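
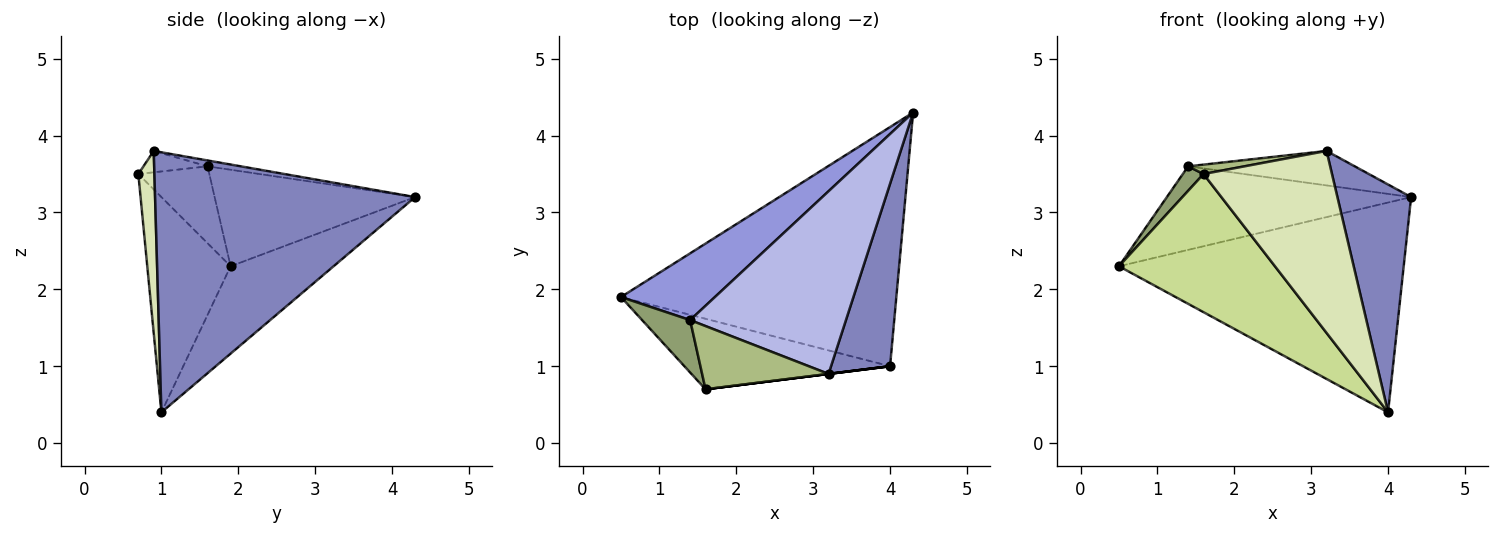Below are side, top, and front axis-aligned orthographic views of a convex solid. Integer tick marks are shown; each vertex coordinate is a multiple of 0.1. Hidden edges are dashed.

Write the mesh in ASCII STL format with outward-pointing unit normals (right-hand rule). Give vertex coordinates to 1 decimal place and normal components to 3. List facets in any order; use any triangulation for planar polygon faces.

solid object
 facet normal -0.232 0.642 -0.731
  outer loop
   vertex 4.0 1.0 0.4
   vertex 0.5 1.9 2.3
   vertex 4.3 4.3 3.2
  endloop
 endfacet
 facet normal 0.940 -0.266 0.213
  outer loop
   vertex 3.2 0.9 3.8
   vertex 4.0 1.0 0.4
   vertex 4.3 4.3 3.2
  endloop
 endfacet
 facet normal -0.540 0.658 0.525
  outer loop
   vertex 1.4 1.6 3.6
   vertex 4.3 4.3 3.2
   vertex 0.5 1.9 2.3
  endloop
 endfacet
 facet normal -0.037 0.185 0.982
  outer loop
   vertex 1.4 1.6 3.6
   vertex 3.2 0.9 3.8
   vertex 4.3 4.3 3.2
  endloop
 endfacet
 facet normal -0.823 -0.240 0.514
  outer loop
   vertex 1.6 0.7 3.5
   vertex 1.4 1.6 3.6
   vertex 0.5 1.9 2.3
  endloop
 endfacet
 facet normal -0.165 -0.145 0.976
  outer loop
   vertex 1.6 0.7 3.5
   vertex 3.2 0.9 3.8
   vertex 1.4 1.6 3.6
  endloop
 endfacet
 facet normal -0.430 -0.804 -0.410
  outer loop
   vertex 1.6 0.7 3.5
   vertex 0.5 1.9 2.3
   vertex 4.0 1.0 0.4
  endloop
 endfacet
 facet normal 0.124 -0.992 0.000
  outer loop
   vertex 1.6 0.7 3.5
   vertex 4.0 1.0 0.4
   vertex 3.2 0.9 3.8
  endloop
 endfacet
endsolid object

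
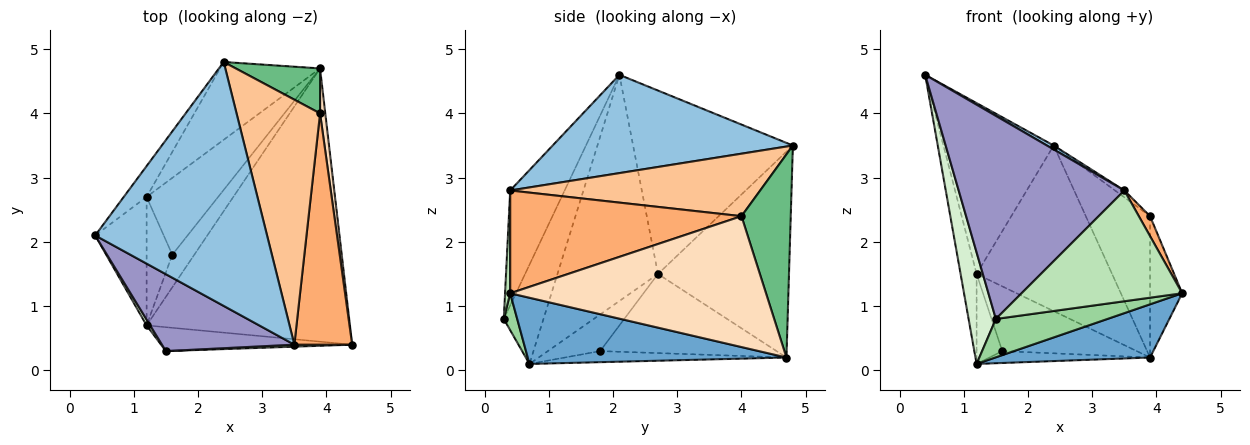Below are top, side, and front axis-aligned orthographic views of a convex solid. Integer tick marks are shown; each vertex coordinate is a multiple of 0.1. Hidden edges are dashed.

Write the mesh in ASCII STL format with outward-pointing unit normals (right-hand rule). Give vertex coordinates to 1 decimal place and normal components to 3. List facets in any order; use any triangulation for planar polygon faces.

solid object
 facet normal 0.304 -0.182 -0.935
  outer loop
   vertex 3.9 4.7 0.2
   vertex 4.4 0.4 1.2
   vertex 1.2 0.7 0.1
  endloop
 endfacet
 facet normal 0.496 -0.014 0.868
  outer loop
   vertex 3.5 0.4 2.8
   vertex 2.4 4.8 3.5
   vertex 0.4 2.1 4.6
  endloop
 endfacet
 facet normal -0.819 0.565 -0.102
  outer loop
   vertex 1.2 2.7 1.5
   vertex 0.4 2.1 4.6
   vertex 2.4 4.8 3.5
  endloop
 endfacet
 facet normal -0.964 0.153 -0.219
  outer loop
   vertex 1.2 2.7 1.5
   vertex 1.2 0.7 0.1
   vertex 0.4 2.1 4.6
  endloop
 endfacet
 facet normal -0.659 0.681 -0.320
  outer loop
   vertex 1.2 2.7 1.5
   vertex 2.4 4.8 3.5
   vertex 3.9 4.7 0.2
  endloop
 endfacet
 facet normal 0.871 -0.042 0.490
  outer loop
   vertex 3.9 4.0 2.4
   vertex 3.5 0.4 2.8
   vertex 4.4 0.4 1.2
  endloop
 endfacet
 facet normal 0.599 0.022 0.800
  outer loop
   vertex 3.9 4.0 2.4
   vertex 2.4 4.8 3.5
   vertex 3.5 0.4 2.8
  endloop
 endfacet
 facet normal 0.991 0.124 0.040
  outer loop
   vertex 3.9 4.0 2.4
   vertex 4.4 0.4 1.2
   vertex 3.9 4.7 0.2
  endloop
 endfacet
 facet normal 0.590 0.769 0.245
  outer loop
   vertex 3.9 4.0 2.4
   vertex 3.9 4.7 0.2
   vertex 2.4 4.8 3.5
  endloop
 endfacet
 facet normal 0.102 -0.844 -0.526
  outer loop
   vertex 1.5 0.3 0.8
   vertex 1.2 0.7 0.1
   vertex 4.4 0.4 1.2
  endloop
 endfacet
 facet normal 0.032 -0.999 0.018
  outer loop
   vertex 1.5 0.3 0.8
   vertex 4.4 0.4 1.2
   vertex 3.5 0.4 2.8
  endloop
 endfacet
 facet normal -0.824 -0.566 0.030
  outer loop
   vertex 1.5 0.3 0.8
   vertex 0.4 2.1 4.6
   vertex 1.2 0.7 0.1
  endloop
 endfacet
 facet normal -0.294 -0.894 0.338
  outer loop
   vertex 1.5 0.3 0.8
   vertex 3.5 0.4 2.8
   vertex 0.4 2.1 4.6
  endloop
 endfacet
 facet normal -0.428 0.310 -0.849
  outer loop
   vertex 1.6 1.8 0.3
   vertex 3.9 4.7 0.2
   vertex 1.2 0.7 0.1
  endloop
 endfacet
 facet normal -0.759 0.373 -0.533
  outer loop
   vertex 1.6 1.8 0.3
   vertex 1.2 0.7 0.1
   vertex 1.2 2.7 1.5
  endloop
 endfacet
 facet normal -0.646 0.492 -0.584
  outer loop
   vertex 1.6 1.8 0.3
   vertex 1.2 2.7 1.5
   vertex 3.9 4.7 0.2
  endloop
 endfacet
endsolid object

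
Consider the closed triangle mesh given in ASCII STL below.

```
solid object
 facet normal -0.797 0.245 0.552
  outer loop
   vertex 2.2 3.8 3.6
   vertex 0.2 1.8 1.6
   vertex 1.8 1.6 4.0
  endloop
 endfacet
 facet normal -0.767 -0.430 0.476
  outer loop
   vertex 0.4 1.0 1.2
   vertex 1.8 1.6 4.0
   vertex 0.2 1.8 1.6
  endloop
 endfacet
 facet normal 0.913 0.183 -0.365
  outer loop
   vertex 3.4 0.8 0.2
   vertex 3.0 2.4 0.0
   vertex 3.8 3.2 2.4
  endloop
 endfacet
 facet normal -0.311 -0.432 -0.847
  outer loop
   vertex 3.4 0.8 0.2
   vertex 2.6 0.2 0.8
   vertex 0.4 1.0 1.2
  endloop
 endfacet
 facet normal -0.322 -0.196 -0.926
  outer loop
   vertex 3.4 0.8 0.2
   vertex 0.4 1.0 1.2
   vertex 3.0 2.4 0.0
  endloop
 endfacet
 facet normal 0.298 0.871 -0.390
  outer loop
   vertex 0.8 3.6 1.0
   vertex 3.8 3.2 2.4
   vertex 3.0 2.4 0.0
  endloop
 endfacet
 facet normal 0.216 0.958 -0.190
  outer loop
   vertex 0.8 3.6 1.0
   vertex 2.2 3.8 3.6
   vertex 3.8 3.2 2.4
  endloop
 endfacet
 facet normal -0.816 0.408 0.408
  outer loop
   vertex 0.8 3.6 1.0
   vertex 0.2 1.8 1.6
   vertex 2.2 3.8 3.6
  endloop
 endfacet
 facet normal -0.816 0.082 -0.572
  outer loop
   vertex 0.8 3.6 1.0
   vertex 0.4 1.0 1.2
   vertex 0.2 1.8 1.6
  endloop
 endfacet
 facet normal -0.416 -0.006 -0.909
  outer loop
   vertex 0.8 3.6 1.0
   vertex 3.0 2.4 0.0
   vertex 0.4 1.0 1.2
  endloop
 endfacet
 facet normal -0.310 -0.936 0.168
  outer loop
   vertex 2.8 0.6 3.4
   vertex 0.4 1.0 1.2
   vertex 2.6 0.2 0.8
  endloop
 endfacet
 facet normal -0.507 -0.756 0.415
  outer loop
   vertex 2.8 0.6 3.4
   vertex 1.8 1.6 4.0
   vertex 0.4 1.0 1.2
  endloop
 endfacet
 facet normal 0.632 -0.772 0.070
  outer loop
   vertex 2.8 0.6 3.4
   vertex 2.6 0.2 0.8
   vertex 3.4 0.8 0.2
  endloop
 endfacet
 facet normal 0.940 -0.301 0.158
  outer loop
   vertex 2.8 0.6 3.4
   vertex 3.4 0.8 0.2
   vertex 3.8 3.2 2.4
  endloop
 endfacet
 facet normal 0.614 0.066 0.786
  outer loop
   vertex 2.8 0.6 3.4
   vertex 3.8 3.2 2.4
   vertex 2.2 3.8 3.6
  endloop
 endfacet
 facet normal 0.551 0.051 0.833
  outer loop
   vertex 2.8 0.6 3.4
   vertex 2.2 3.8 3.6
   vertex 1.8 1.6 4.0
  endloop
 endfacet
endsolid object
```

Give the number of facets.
16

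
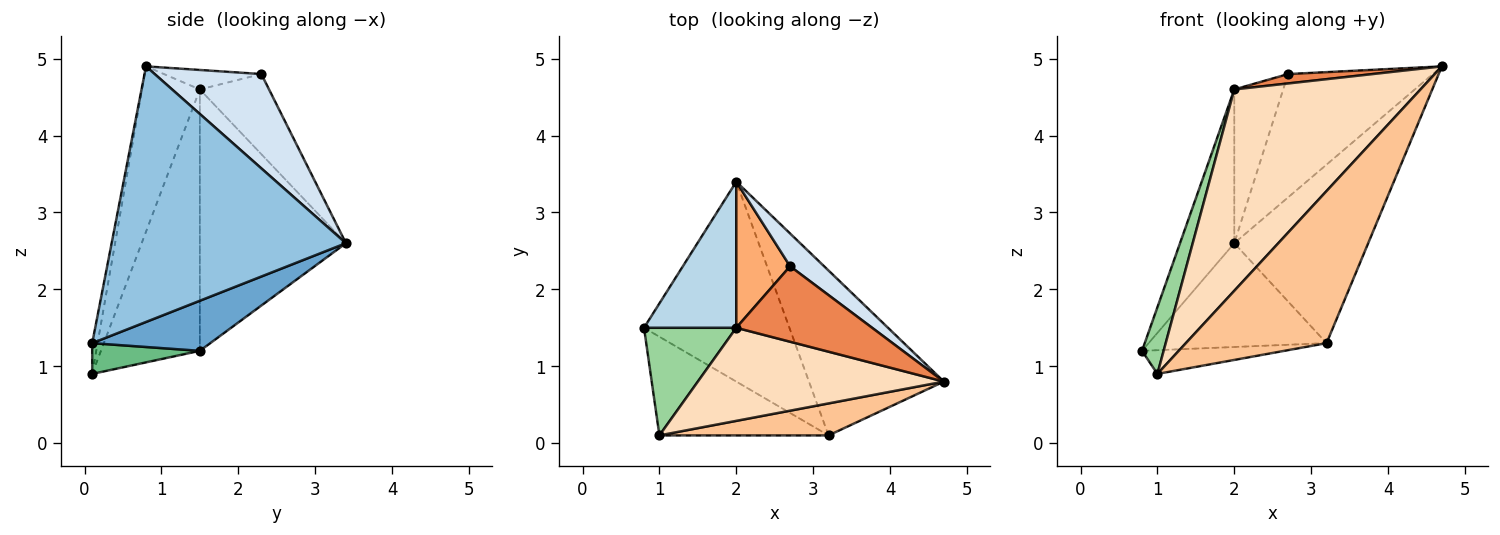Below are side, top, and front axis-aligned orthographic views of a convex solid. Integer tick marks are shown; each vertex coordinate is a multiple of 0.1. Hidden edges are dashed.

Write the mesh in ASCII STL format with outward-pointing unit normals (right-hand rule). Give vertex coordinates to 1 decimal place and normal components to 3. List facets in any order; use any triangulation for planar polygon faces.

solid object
 facet normal 0.292 0.441 -0.849
  outer loop
   vertex 3.2 0.1 1.3
   vertex 0.8 1.5 1.2
   vertex 2.0 3.4 2.6
  endloop
 endfacet
 facet normal 0.789 0.451 -0.417
  outer loop
   vertex 3.2 0.1 1.3
   vertex 2.0 3.4 2.6
   vertex 4.7 0.8 4.9
  endloop
 endfacet
 facet normal -0.890 0.331 0.314
  outer loop
   vertex 2.0 1.5 4.6
   vertex 2.0 3.4 2.6
   vertex 0.8 1.5 1.2
  endloop
 endfacet
 facet normal 0.580 0.787 0.209
  outer loop
   vertex 2.7 2.3 4.8
   vertex 4.7 0.8 4.9
   vertex 2.0 3.4 2.6
  endloop
 endfacet
 facet normal -0.141 -0.122 0.982
  outer loop
   vertex 2.7 2.3 4.8
   vertex 2.0 1.5 4.6
   vertex 4.7 0.8 4.9
  endloop
 endfacet
 facet normal -0.716 0.506 0.481
  outer loop
   vertex 2.7 2.3 4.8
   vertex 2.0 3.4 2.6
   vertex 2.0 1.5 4.6
  endloop
 endfacet
 facet normal -0.037 -0.978 0.206
  outer loop
   vertex 1.0 0.1 0.9
   vertex 3.2 0.1 1.3
   vertex 4.7 0.8 4.9
  endloop
 endfacet
 facet normal -0.271 -0.874 0.404
  outer loop
   vertex 1.0 0.1 0.9
   vertex 4.7 0.8 4.9
   vertex 2.0 1.5 4.6
  endloop
 endfacet
 facet normal 0.174 0.230 -0.957
  outer loop
   vertex 1.0 0.1 0.9
   vertex 0.8 1.5 1.2
   vertex 3.2 0.1 1.3
  endloop
 endfacet
 facet normal -0.924 -0.202 0.326
  outer loop
   vertex 1.0 0.1 0.9
   vertex 2.0 1.5 4.6
   vertex 0.8 1.5 1.2
  endloop
 endfacet
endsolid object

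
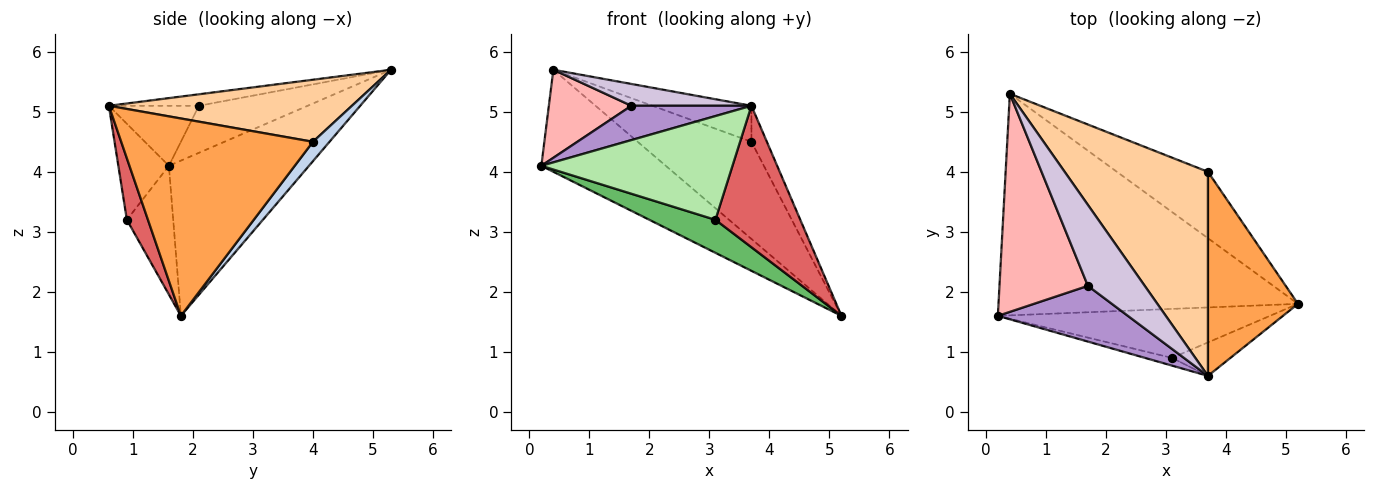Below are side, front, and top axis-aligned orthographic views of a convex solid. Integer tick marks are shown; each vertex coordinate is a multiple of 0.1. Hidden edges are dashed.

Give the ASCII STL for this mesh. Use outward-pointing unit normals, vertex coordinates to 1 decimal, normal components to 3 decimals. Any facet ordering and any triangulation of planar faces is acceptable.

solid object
 facet normal -0.426 0.378 -0.822
  outer loop
   vertex 0.4 5.3 5.7
   vertex 5.2 1.8 1.6
   vertex 0.2 1.6 4.1
  endloop
 endfacet
 facet normal 0.119 0.820 -0.560
  outer loop
   vertex 3.7 4.0 4.5
   vertex 5.2 1.8 1.6
   vertex 0.4 5.3 5.7
  endloop
 endfacet
 facet normal 0.907 0.073 0.414
  outer loop
   vertex 3.7 4.0 4.5
   vertex 3.7 0.6 5.1
   vertex 5.2 1.8 1.6
  endloop
 endfacet
 facet normal 0.392 0.160 0.906
  outer loop
   vertex 3.7 4.0 4.5
   vertex 0.4 5.3 5.7
   vertex 3.7 0.6 5.1
  endloop
 endfacet
 facet normal -0.365 -0.520 -0.772
  outer loop
   vertex 3.1 0.9 3.2
   vertex 0.2 1.6 4.1
   vertex 5.2 1.8 1.6
  endloop
 endfacet
 facet normal -0.255 -0.964 -0.072
  outer loop
   vertex 3.1 0.9 3.2
   vertex 3.7 0.6 5.1
   vertex 0.2 1.6 4.1
  endloop
 endfacet
 facet normal 0.235 -0.946 -0.224
  outer loop
   vertex 3.1 0.9 3.2
   vertex 5.2 1.8 1.6
   vertex 3.7 0.6 5.1
  endloop
 endfacet
 facet normal -0.442 -0.336 0.832
  outer loop
   vertex 1.7 2.1 5.1
   vertex 0.4 5.3 5.7
   vertex 0.2 1.6 4.1
  endloop
 endfacet
 facet normal -0.366 -0.488 0.793
  outer loop
   vertex 1.7 2.1 5.1
   vertex 0.2 1.6 4.1
   vertex 3.7 0.6 5.1
  endloop
 endfacet
 facet normal -0.192 -0.256 0.948
  outer loop
   vertex 1.7 2.1 5.1
   vertex 3.7 0.6 5.1
   vertex 0.4 5.3 5.7
  endloop
 endfacet
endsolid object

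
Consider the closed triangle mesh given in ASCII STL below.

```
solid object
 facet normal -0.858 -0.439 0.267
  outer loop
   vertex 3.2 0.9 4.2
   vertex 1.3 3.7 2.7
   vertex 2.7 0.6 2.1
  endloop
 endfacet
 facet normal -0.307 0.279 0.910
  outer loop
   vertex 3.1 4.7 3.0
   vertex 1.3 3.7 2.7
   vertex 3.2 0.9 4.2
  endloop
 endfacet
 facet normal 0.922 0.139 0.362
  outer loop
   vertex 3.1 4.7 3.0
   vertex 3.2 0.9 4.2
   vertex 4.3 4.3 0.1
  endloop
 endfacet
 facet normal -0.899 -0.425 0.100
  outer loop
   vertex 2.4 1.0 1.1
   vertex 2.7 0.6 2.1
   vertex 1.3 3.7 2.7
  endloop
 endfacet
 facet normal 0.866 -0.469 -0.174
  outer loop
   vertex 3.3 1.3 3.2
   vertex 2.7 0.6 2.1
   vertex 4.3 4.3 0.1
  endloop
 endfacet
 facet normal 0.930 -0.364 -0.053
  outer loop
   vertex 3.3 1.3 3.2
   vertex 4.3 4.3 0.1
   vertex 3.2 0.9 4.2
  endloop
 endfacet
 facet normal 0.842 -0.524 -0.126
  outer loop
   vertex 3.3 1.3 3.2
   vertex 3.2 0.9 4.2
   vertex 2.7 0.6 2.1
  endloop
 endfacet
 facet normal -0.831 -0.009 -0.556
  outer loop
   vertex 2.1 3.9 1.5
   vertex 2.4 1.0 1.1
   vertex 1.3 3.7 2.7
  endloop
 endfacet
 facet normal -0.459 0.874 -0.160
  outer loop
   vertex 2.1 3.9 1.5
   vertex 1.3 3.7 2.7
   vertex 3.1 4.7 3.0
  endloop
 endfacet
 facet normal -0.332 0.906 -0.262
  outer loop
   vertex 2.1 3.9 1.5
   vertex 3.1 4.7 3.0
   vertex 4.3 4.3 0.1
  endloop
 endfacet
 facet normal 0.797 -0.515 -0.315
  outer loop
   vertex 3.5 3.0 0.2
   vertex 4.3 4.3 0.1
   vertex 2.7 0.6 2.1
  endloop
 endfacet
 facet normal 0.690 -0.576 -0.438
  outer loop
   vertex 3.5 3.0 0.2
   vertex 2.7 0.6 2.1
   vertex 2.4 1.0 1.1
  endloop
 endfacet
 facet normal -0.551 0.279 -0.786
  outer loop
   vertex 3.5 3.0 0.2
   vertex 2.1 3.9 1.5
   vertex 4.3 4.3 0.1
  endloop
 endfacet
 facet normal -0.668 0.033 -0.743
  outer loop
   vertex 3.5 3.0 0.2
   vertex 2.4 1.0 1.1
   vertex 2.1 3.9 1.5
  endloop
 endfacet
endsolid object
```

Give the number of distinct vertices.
9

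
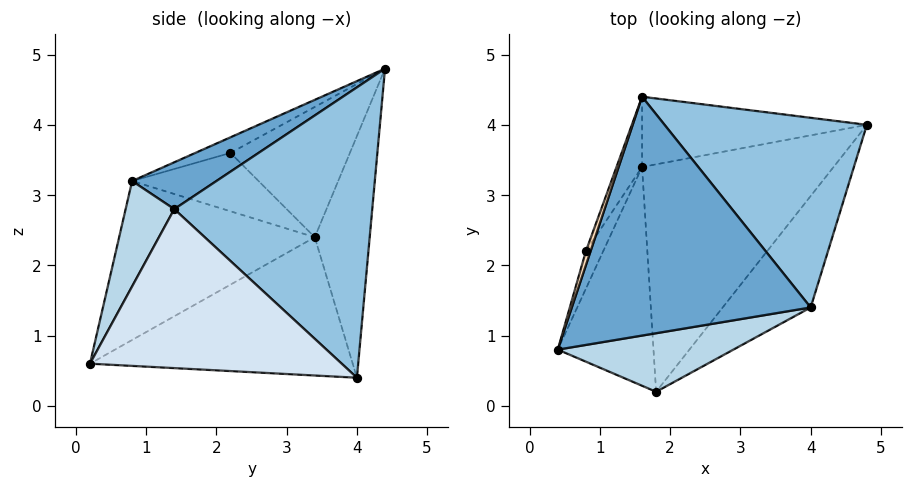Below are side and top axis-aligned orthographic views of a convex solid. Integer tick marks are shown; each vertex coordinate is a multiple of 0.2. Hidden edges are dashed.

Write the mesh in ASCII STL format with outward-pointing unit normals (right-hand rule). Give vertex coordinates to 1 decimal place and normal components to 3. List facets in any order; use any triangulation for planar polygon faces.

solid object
 facet normal 0.172 -0.447 0.878
  outer loop
   vertex 4.0 1.4 2.8
   vertex 1.6 4.4 4.8
   vertex 0.4 0.8 3.2
  endloop
 endfacet
 facet normal 0.791 0.265 0.551
  outer loop
   vertex 4.0 1.4 2.8
   vertex 4.8 4.0 0.4
   vertex 1.6 4.4 4.8
  endloop
 endfacet
 facet normal 0.190 -0.929 0.317
  outer loop
   vertex 4.0 1.4 2.8
   vertex 0.4 0.8 3.2
   vertex 1.8 0.2 0.6
  endloop
 endfacet
 facet normal 0.711 -0.582 -0.394
  outer loop
   vertex 4.0 1.4 2.8
   vertex 1.8 0.2 0.6
   vertex 4.8 4.0 0.4
  endloop
 endfacet
 facet normal -0.834 0.230 -0.502
  outer loop
   vertex 1.6 3.4 2.4
   vertex 1.8 0.2 0.6
   vertex 0.4 0.8 3.2
  endloop
 endfacet
 facet normal -0.382 0.853 -0.355
  outer loop
   vertex 1.6 3.4 2.4
   vertex 1.6 4.4 4.8
   vertex 4.8 4.0 0.4
  endloop
 endfacet
 facet normal -0.540 0.387 -0.748
  outer loop
   vertex 1.6 3.4 2.4
   vertex 4.8 4.0 0.4
   vertex 1.8 0.2 0.6
  endloop
 endfacet
 facet normal -0.941 0.188 0.282
  outer loop
   vertex 0.8 2.2 3.6
   vertex 0.4 0.8 3.2
   vertex 1.6 4.4 4.8
  endloop
 endfacet
 facet normal -0.904 0.335 -0.268
  outer loop
   vertex 0.8 2.2 3.6
   vertex 1.6 3.4 2.4
   vertex 0.4 0.8 3.2
  endloop
 endfacet
 facet normal -0.891 0.419 -0.175
  outer loop
   vertex 0.8 2.2 3.6
   vertex 1.6 4.4 4.8
   vertex 1.6 3.4 2.4
  endloop
 endfacet
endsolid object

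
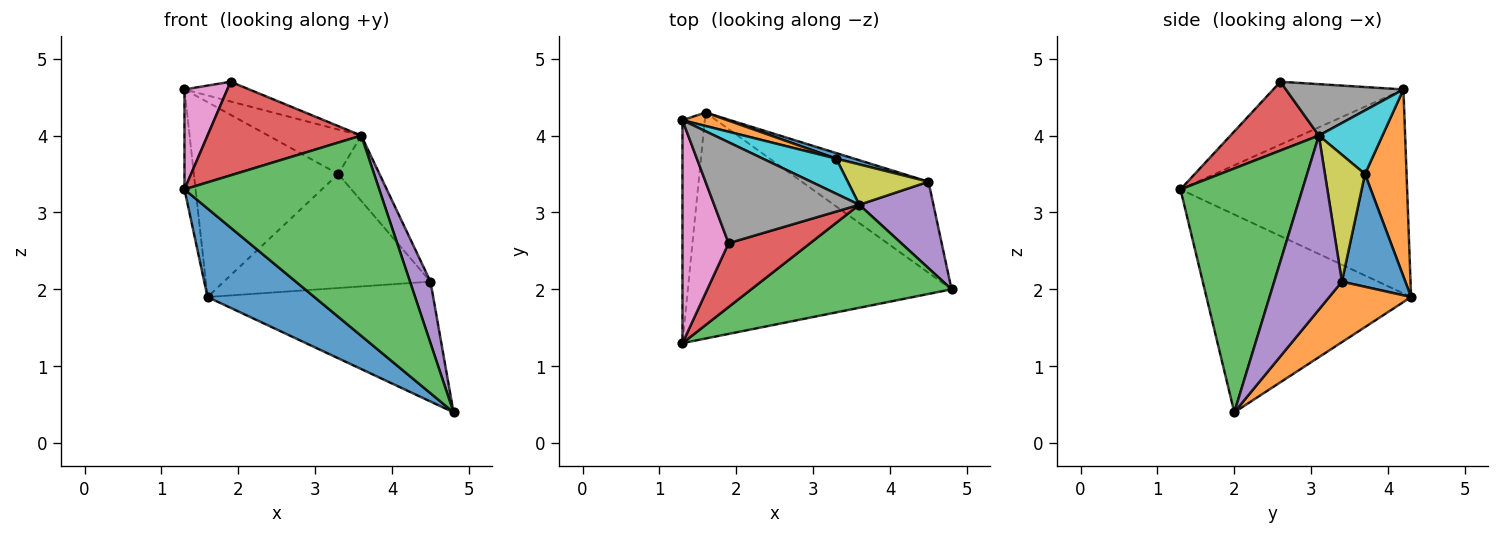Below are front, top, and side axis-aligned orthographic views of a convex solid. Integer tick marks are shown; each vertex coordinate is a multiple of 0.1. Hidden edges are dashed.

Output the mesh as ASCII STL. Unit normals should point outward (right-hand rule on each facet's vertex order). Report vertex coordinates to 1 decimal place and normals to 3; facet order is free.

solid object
 facet normal -0.573 -0.299 -0.763
  outer loop
   vertex 1.6 4.3 1.9
   vertex 4.8 2.0 0.4
   vertex 1.3 1.3 3.3
  endloop
 endfacet
 facet normal 0.278 0.765 -0.581
  outer loop
   vertex 4.5 3.4 2.1
   vertex 4.8 2.0 0.4
   vertex 1.6 4.3 1.9
  endloop
 endfacet
 facet normal 0.486 -0.777 0.400
  outer loop
   vertex 3.6 3.1 4.0
   vertex 1.3 1.3 3.3
   vertex 4.8 2.0 0.4
  endloop
 endfacet
 facet normal 0.429 -0.746 0.509
  outer loop
   vertex 3.6 3.1 4.0
   vertex 1.9 2.6 4.7
   vertex 1.3 1.3 3.3
  endloop
 endfacet
 facet normal 0.886 -0.268 0.377
  outer loop
   vertex 3.6 3.1 4.0
   vertex 4.8 2.0 0.4
   vertex 4.5 3.4 2.1
  endloop
 endfacet
 facet normal -0.993 0.049 -0.109
  outer loop
   vertex 1.3 4.2 4.6
   vertex 1.6 4.3 1.9
   vertex 1.3 1.3 3.3
  endloop
 endfacet
 facet normal -0.779 -0.256 0.572
  outer loop
   vertex 1.3 4.2 4.6
   vertex 1.3 1.3 3.3
   vertex 1.9 2.6 4.7
  endloop
 endfacet
 facet normal 0.328 0.181 0.927
  outer loop
   vertex 1.3 4.2 4.6
   vertex 1.9 2.6 4.7
   vertex 3.6 3.1 4.0
  endloop
 endfacet
 facet normal 0.637 0.656 0.405
  outer loop
   vertex 3.3 3.7 3.5
   vertex 3.6 3.1 4.0
   vertex 4.5 3.4 2.1
  endloop
 endfacet
 facet normal 0.473 0.691 0.546
  outer loop
   vertex 3.3 3.7 3.5
   vertex 1.3 4.2 4.6
   vertex 3.6 3.1 4.0
  endloop
 endfacet
 facet normal 0.293 0.955 0.047
  outer loop
   vertex 3.3 3.7 3.5
   vertex 4.5 3.4 2.1
   vertex 1.6 4.3 1.9
  endloop
 endfacet
 facet normal 0.276 0.959 0.066
  outer loop
   vertex 3.3 3.7 3.5
   vertex 1.6 4.3 1.9
   vertex 1.3 4.2 4.6
  endloop
 endfacet
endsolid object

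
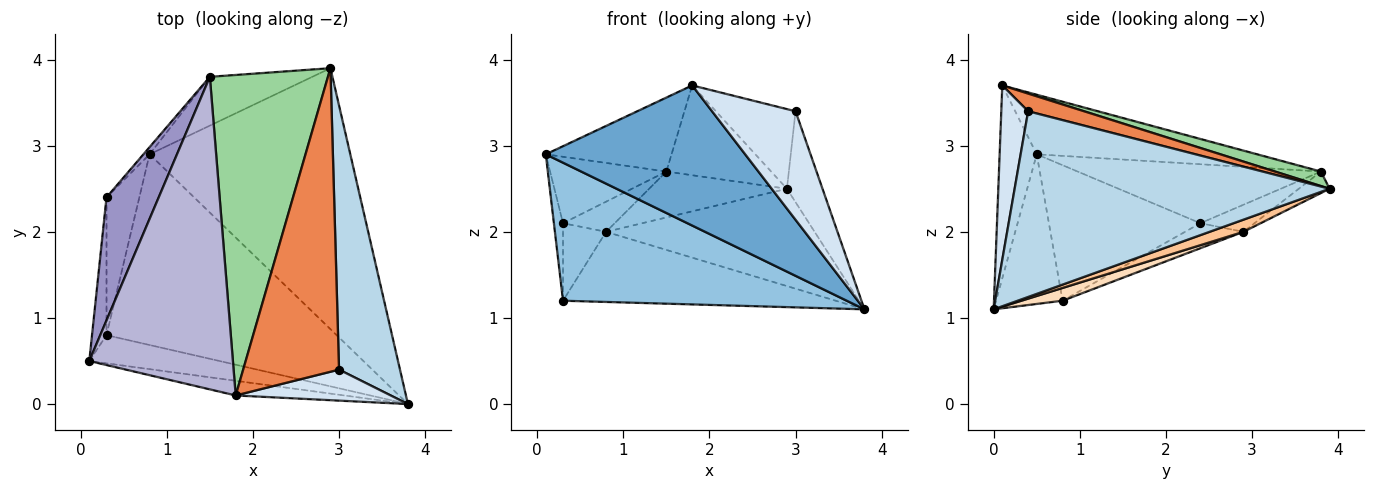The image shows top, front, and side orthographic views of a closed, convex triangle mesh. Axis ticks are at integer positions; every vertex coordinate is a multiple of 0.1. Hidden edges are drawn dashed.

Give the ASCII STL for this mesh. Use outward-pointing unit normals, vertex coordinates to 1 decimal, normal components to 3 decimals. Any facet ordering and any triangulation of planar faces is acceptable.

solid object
 facet normal -0.182 -0.978 -0.102
  outer loop
   vertex 1.8 0.1 3.7
   vertex 0.1 0.5 2.9
   vertex 3.8 0.0 1.1
  endloop
 endfacet
 facet normal -0.224 -0.955 -0.195
  outer loop
   vertex 0.3 0.8 1.2
   vertex 3.8 0.0 1.1
   vertex 0.1 0.5 2.9
  endloop
 endfacet
 facet normal 0.945 0.107 0.310
  outer loop
   vertex 3.0 0.4 3.4
   vertex 3.8 0.0 1.1
   vertex 2.9 3.9 2.5
  endloop
 endfacet
 facet normal 0.295 -0.919 0.262
  outer loop
   vertex 3.0 0.4 3.4
   vertex 1.8 0.1 3.7
   vertex 3.8 0.0 1.1
  endloop
 endfacet
 facet normal 0.176 0.250 0.952
  outer loop
   vertex 3.0 0.4 3.4
   vertex 2.9 3.9 2.5
   vertex 1.8 0.1 3.7
  endloop
 endfacet
 facet normal -0.993 0.060 -0.106
  outer loop
   vertex 0.3 2.4 2.1
   vertex 0.3 0.8 1.2
   vertex 0.1 0.5 2.9
  endloop
 endfacet
 facet normal 0.057 0.349 -0.935
  outer loop
   vertex 0.8 2.9 2.0
   vertex 2.9 3.9 2.5
   vertex 3.8 0.0 1.1
  endloop
 endfacet
 facet normal 0.052 0.345 -0.937
  outer loop
   vertex 0.8 2.9 2.0
   vertex 3.8 0.0 1.1
   vertex 0.3 0.8 1.2
  endloop
 endfacet
 facet normal -0.553 0.408 -0.726
  outer loop
   vertex 0.8 2.9 2.0
   vertex 0.3 0.8 1.2
   vertex 0.3 2.4 2.1
  endloop
 endfacet
 facet normal 0.117 0.268 0.956
  outer loop
   vertex 1.5 3.8 2.7
   vertex 1.8 0.1 3.7
   vertex 2.9 3.9 2.5
  endloop
 endfacet
 facet normal -0.151 0.677 -0.720
  outer loop
   vertex 1.5 3.8 2.7
   vertex 2.9 3.9 2.5
   vertex 0.8 2.9 2.0
  endloop
 endfacet
 facet normal -0.714 0.681 -0.162
  outer loop
   vertex 1.5 3.8 2.7
   vertex 0.8 2.9 2.0
   vertex 0.3 2.4 2.1
  endloop
 endfacet
 facet normal -0.705 0.337 0.624
  outer loop
   vertex 1.5 3.8 2.7
   vertex 0.3 2.4 2.1
   vertex 0.1 0.5 2.9
  endloop
 endfacet
 facet normal -0.374 0.214 0.902
  outer loop
   vertex 1.5 3.8 2.7
   vertex 0.1 0.5 2.9
   vertex 1.8 0.1 3.7
  endloop
 endfacet
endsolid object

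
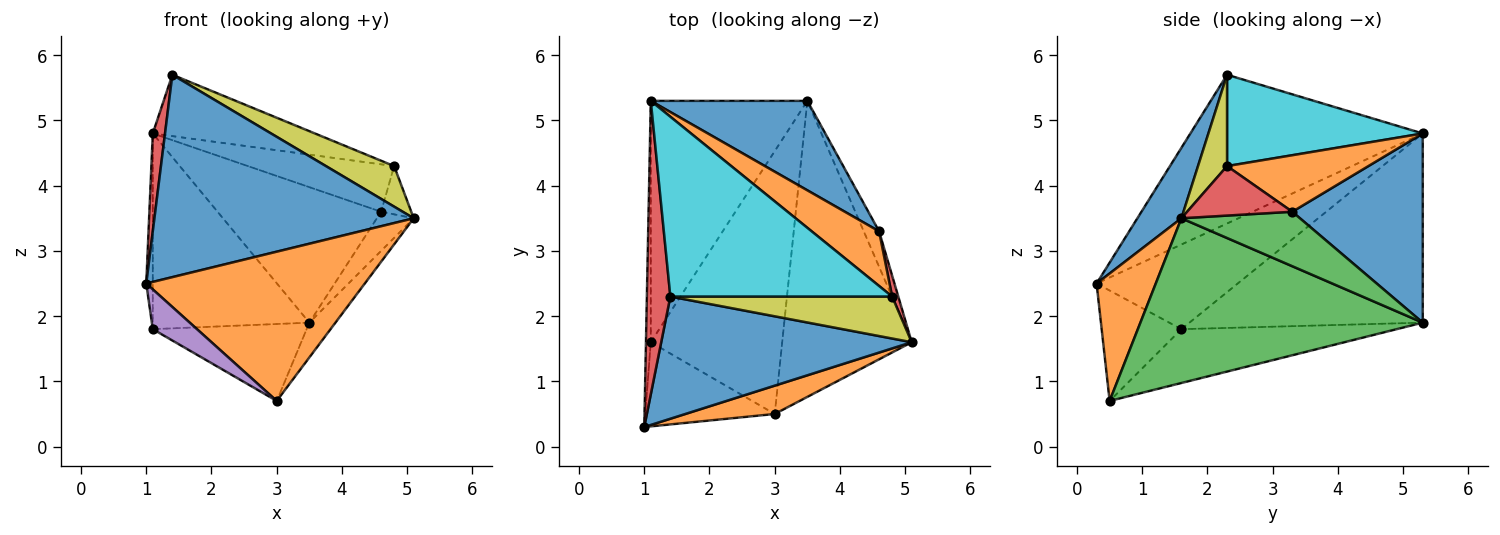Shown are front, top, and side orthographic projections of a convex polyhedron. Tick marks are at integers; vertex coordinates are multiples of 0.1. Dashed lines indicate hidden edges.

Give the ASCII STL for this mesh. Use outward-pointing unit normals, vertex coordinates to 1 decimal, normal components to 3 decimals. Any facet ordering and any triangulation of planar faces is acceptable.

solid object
 facet normal 0.144 -0.847 0.511
  outer loop
   vertex 1.4 2.3 5.7
   vertex 1.0 0.3 2.5
   vertex 5.1 1.6 3.5
  endloop
 endfacet
 facet normal 0.257 -0.949 0.180
  outer loop
   vertex 3.0 0.5 0.7
   vertex 5.1 1.6 3.5
   vertex 1.0 0.3 2.5
  endloop
 endfacet
 facet normal 0.784 0.072 -0.616
  outer loop
   vertex 3.0 0.5 0.7
   vertex 3.5 5.3 1.9
   vertex 5.1 1.6 3.5
  endloop
 endfacet
 facet normal -0.986 -0.052 0.156
  outer loop
   vertex 1.1 5.3 4.8
   vertex 1.0 0.3 2.5
   vertex 1.4 2.3 5.7
  endloop
 endfacet
 facet normal -0.611 -0.339 -0.716
  outer loop
   vertex 1.1 1.6 1.8
   vertex 3.0 0.5 0.7
   vertex 1.0 0.3 2.5
  endloop
 endfacet
 facet normal -0.366 0.261 -0.893
  outer loop
   vertex 1.1 1.6 1.8
   vertex 3.5 5.3 1.9
   vertex 3.0 0.5 0.7
  endloop
 endfacet
 facet normal -0.997 0.046 -0.057
  outer loop
   vertex 1.1 1.6 1.8
   vertex 1.0 0.3 2.5
   vertex 1.1 5.3 4.8
  endloop
 endfacet
 facet normal -0.684 0.459 -0.566
  outer loop
   vertex 1.1 1.6 1.8
   vertex 1.1 5.3 4.8
   vertex 3.5 5.3 1.9
  endloop
 endfacet
 facet normal 0.284 -0.666 0.689
  outer loop
   vertex 4.8 2.3 4.3
   vertex 1.4 2.3 5.7
   vertex 5.1 1.6 3.5
  endloop
 endfacet
 facet normal 0.363 0.301 0.882
  outer loop
   vertex 4.8 2.3 4.3
   vertex 1.1 5.3 4.8
   vertex 1.4 2.3 5.7
  endloop
 endfacet
 facet normal 0.554 0.695 0.459
  outer loop
   vertex 4.6 3.3 3.6
   vertex 3.5 5.3 1.9
   vertex 1.1 5.3 4.8
  endloop
 endfacet
 facet normal 0.535 0.554 0.638
  outer loop
   vertex 4.6 3.3 3.6
   vertex 1.1 5.3 4.8
   vertex 4.8 2.3 4.3
  endloop
 endfacet
 facet normal 0.922 0.287 -0.260
  outer loop
   vertex 4.6 3.3 3.6
   vertex 5.1 1.6 3.5
   vertex 3.5 5.3 1.9
  endloop
 endfacet
 facet normal 0.954 0.274 0.118
  outer loop
   vertex 4.6 3.3 3.6
   vertex 4.8 2.3 4.3
   vertex 5.1 1.6 3.5
  endloop
 endfacet
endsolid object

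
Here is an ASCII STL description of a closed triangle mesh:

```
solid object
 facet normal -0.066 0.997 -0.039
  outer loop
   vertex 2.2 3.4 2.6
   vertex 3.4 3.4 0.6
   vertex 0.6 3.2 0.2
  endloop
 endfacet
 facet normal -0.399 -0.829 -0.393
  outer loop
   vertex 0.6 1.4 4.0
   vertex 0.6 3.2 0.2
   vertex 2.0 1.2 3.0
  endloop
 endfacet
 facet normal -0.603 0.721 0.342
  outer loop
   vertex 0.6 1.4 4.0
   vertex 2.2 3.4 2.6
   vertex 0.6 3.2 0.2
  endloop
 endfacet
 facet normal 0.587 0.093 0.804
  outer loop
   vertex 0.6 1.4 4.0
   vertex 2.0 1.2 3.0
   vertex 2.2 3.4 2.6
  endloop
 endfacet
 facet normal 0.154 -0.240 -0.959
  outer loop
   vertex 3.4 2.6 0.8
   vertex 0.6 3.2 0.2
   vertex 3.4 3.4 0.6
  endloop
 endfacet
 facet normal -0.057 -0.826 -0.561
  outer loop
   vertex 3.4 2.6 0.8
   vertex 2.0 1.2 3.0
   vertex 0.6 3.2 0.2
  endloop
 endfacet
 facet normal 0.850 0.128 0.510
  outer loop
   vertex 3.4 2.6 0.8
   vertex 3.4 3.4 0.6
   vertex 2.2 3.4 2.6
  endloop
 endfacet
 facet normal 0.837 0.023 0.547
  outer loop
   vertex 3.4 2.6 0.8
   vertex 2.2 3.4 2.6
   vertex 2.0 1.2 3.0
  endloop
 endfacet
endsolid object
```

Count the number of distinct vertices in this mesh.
6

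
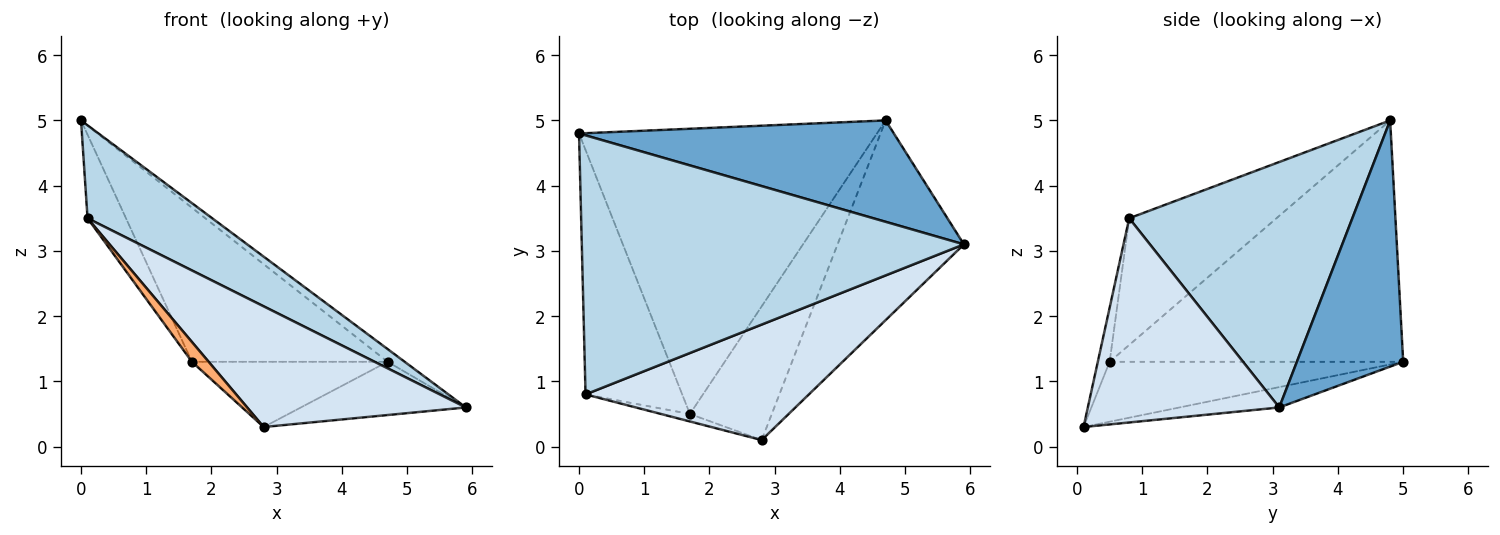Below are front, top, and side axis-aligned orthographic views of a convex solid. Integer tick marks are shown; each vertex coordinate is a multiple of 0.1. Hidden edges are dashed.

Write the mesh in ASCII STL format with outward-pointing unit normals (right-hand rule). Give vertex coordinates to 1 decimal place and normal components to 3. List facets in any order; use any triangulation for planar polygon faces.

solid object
 facet normal 0.613 0.098 0.784
  outer loop
   vertex 4.7 5.0 1.3
   vertex 0.0 4.8 5.0
   vertex 5.9 3.1 0.6
  endloop
 endfacet
 facet normal -0.154 0.255 -0.955
  outer loop
   vertex 4.7 5.0 1.3
   vertex 5.9 3.1 0.6
   vertex 2.8 0.1 0.3
  endloop
 endfacet
 facet normal 0.517 -0.289 0.805
  outer loop
   vertex 0.1 0.8 3.5
   vertex 5.9 3.1 0.6
   vertex 0.0 4.8 5.0
  endloop
 endfacet
 facet normal 0.534 -0.611 0.584
  outer loop
   vertex 0.1 0.8 3.5
   vertex 2.8 0.1 0.3
   vertex 5.9 3.1 0.6
  endloop
 endfacet
 facet normal -0.778 0.203 -0.594
  outer loop
   vertex 1.7 0.5 1.3
   vertex 0.1 0.8 3.5
   vertex 0.0 4.8 5.0
  endloop
 endfacet
 facet normal -0.552 -0.780 -0.295
  outer loop
   vertex 1.7 0.5 1.3
   vertex 2.8 0.1 0.3
   vertex 0.1 0.8 3.5
  endloop
 endfacet
 facet normal -0.580 0.387 -0.716
  outer loop
   vertex 1.7 0.5 1.3
   vertex 0.0 4.8 5.0
   vertex 4.7 5.0 1.3
  endloop
 endfacet
 facet normal -0.549 0.366 -0.751
  outer loop
   vertex 1.7 0.5 1.3
   vertex 4.7 5.0 1.3
   vertex 2.8 0.1 0.3
  endloop
 endfacet
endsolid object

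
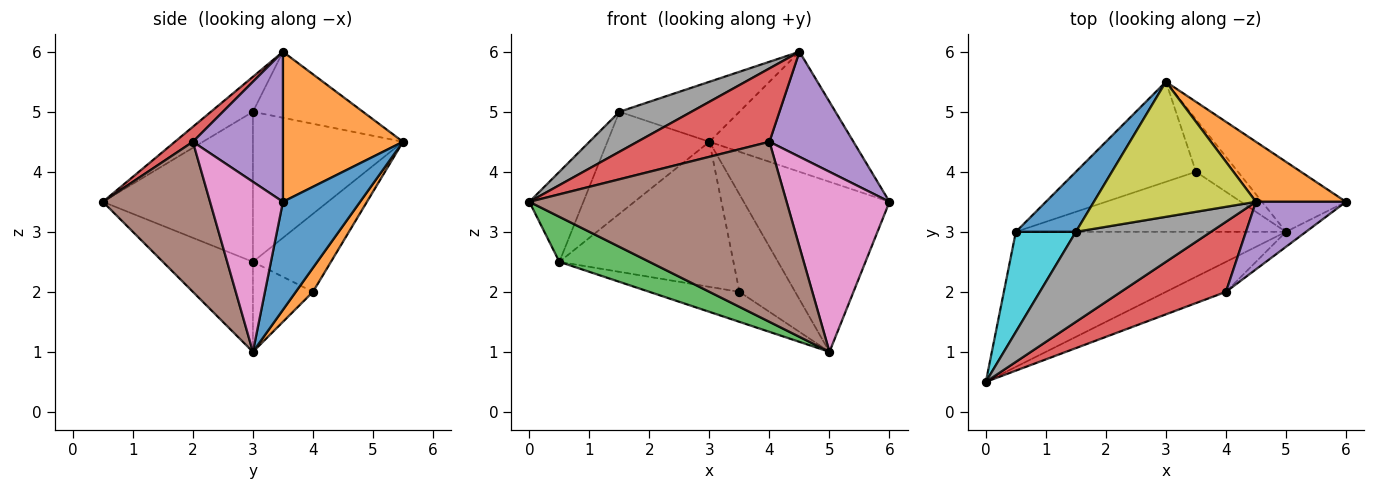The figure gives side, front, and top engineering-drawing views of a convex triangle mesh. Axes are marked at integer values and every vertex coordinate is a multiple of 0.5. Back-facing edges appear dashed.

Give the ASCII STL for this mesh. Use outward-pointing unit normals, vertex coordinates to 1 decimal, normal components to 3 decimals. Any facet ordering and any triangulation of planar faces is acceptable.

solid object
 facet normal 0.440 0.831 -0.342
  outer loop
   vertex 5.0 3.0 1.0
   vertex 3.0 5.5 4.5
   vertex 6.0 3.5 3.5
  endloop
 endfacet
 facet normal 0.598 0.717 0.359
  outer loop
   vertex 4.5 3.5 6.0
   vertex 6.0 3.5 3.5
   vertex 3.0 5.5 4.5
  endloop
 endfacet
 facet normal -0.302 -0.302 -0.905
  outer loop
   vertex 0.5 3.0 2.5
   vertex 5.0 3.0 1.0
   vertex 0.0 0.5 3.5
  endloop
 endfacet
 facet normal 0.098 -0.720 0.687
  outer loop
   vertex 4.0 2.0 4.5
   vertex 4.5 3.5 6.0
   vertex 0.0 0.5 3.5
  endloop
 endfacet
 facet normal 0.669 -0.625 0.402
  outer loop
   vertex 4.0 2.0 4.5
   vertex 6.0 3.5 3.5
   vertex 4.5 3.5 6.0
  endloop
 endfacet
 facet normal 0.380 -0.912 -0.152
  outer loop
   vertex 4.0 2.0 4.5
   vertex 0.0 0.5 3.5
   vertex 5.0 3.0 1.0
  endloop
 endfacet
 facet normal 0.577 -0.814 -0.068
  outer loop
   vertex 4.0 2.0 4.5
   vertex 5.0 3.0 1.0
   vertex 6.0 3.5 3.5
  endloop
 endfacet
 facet normal -0.231 -0.395 0.889
  outer loop
   vertex 1.5 3.0 5.0
   vertex 0.0 0.5 3.5
   vertex 4.5 3.5 6.0
  endloop
 endfacet
 facet normal -0.349 0.381 0.856
  outer loop
   vertex 1.5 3.0 5.0
   vertex 4.5 3.5 6.0
   vertex 3.0 5.5 4.5
  endloop
 endfacet
 facet normal -0.881 0.317 0.352
  outer loop
   vertex 1.5 3.0 5.0
   vertex 0.5 3.0 2.5
   vertex 0.0 0.5 3.5
  endloop
 endfacet
 facet normal -0.785 0.534 0.314
  outer loop
   vertex 1.5 3.0 5.0
   vertex 3.0 5.5 4.5
   vertex 0.5 3.0 2.5
  endloop
 endfacet
 facet normal 0.261 0.850 -0.458
  outer loop
   vertex 3.5 4.0 2.0
   vertex 3.0 5.5 4.5
   vertex 5.0 3.0 1.0
  endloop
 endfacet
 facet normal -0.346 0.772 -0.533
  outer loop
   vertex 3.5 4.0 2.0
   vertex 0.5 3.0 2.5
   vertex 3.0 5.5 4.5
  endloop
 endfacet
 facet normal -0.286 0.429 -0.857
  outer loop
   vertex 3.5 4.0 2.0
   vertex 5.0 3.0 1.0
   vertex 0.5 3.0 2.5
  endloop
 endfacet
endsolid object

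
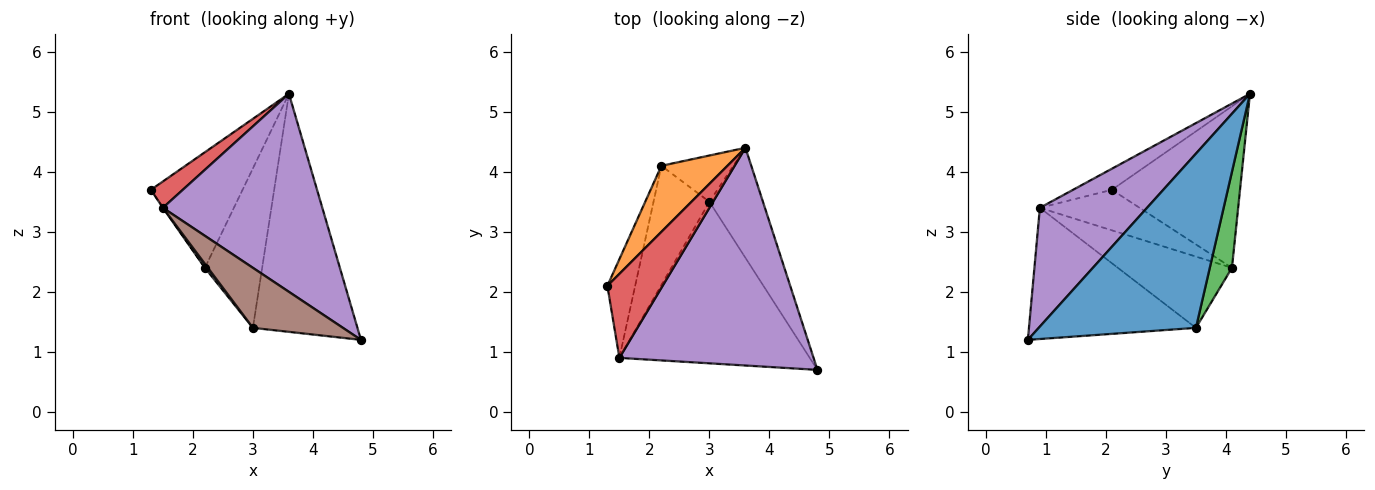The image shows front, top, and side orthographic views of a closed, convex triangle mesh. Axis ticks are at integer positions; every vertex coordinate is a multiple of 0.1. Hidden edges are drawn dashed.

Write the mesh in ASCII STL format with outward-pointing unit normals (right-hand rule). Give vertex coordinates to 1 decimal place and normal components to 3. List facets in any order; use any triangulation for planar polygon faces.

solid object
 facet normal 0.807 0.536 -0.248
  outer loop
   vertex 3.0 3.5 1.4
   vertex 3.6 4.4 5.3
   vertex 4.8 0.7 1.2
  endloop
 endfacet
 facet normal -0.772 0.552 0.315
  outer loop
   vertex 2.2 4.1 2.4
   vertex 1.3 2.1 3.7
   vertex 3.6 4.4 5.3
  endloop
 endfacet
 facet normal 0.348 0.900 -0.261
  outer loop
   vertex 2.2 4.1 2.4
   vertex 3.6 4.4 5.3
   vertex 3.0 3.5 1.4
  endloop
 endfacet
 facet normal -0.342 -0.281 0.896
  outer loop
   vertex 1.5 0.9 3.4
   vertex 3.6 4.4 5.3
   vertex 1.3 2.1 3.7
  endloop
 endfacet
 facet normal 0.412 -0.613 0.674
  outer loop
   vertex 1.5 0.9 3.4
   vertex 4.8 0.7 1.2
   vertex 3.6 4.4 5.3
  endloop
 endfacet
 facet normal -0.543 -0.293 -0.787
  outer loop
   vertex 1.5 0.9 3.4
   vertex 3.0 3.5 1.4
   vertex 4.8 0.7 1.2
  endloop
 endfacet
 facet normal -0.825 0.004 -0.565
  outer loop
   vertex 1.5 0.9 3.4
   vertex 1.3 2.1 3.7
   vertex 2.2 4.1 2.4
  endloop
 endfacet
 facet normal -0.787 -0.021 -0.617
  outer loop
   vertex 1.5 0.9 3.4
   vertex 2.2 4.1 2.4
   vertex 3.0 3.5 1.4
  endloop
 endfacet
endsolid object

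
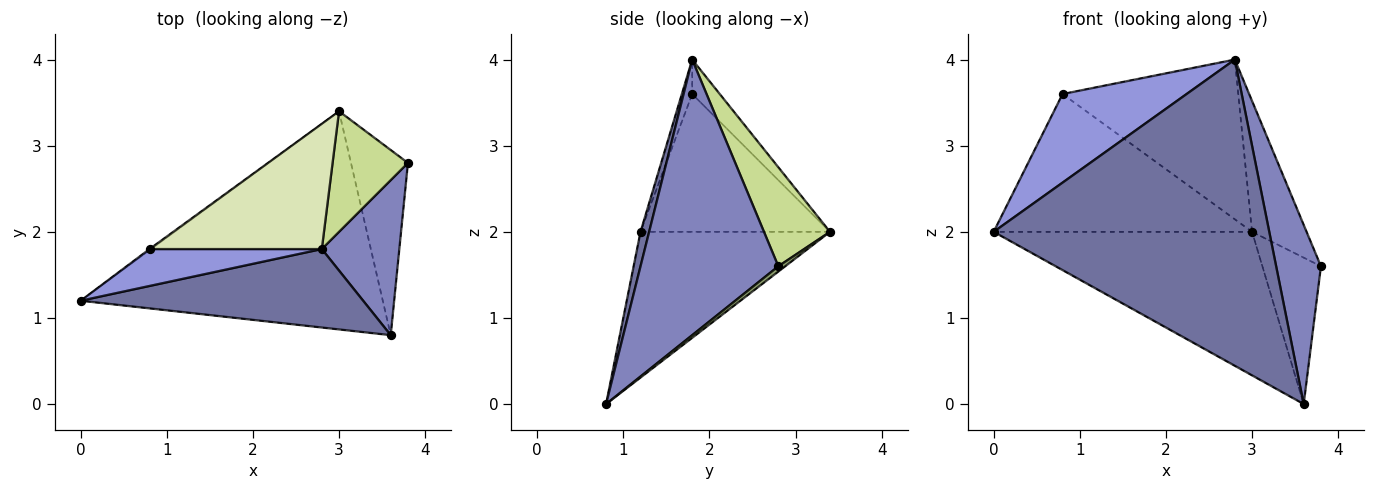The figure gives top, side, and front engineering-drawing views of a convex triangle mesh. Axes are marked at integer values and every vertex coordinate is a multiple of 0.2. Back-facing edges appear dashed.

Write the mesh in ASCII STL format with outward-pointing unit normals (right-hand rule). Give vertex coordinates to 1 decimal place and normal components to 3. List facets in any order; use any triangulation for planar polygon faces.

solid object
 facet normal 0.030 -0.968 0.248
  outer loop
   vertex 2.8 1.8 4.0
   vertex 0.0 1.2 2.0
   vertex 3.6 0.8 0.0
  endloop
 endfacet
 facet normal 0.919 -0.299 0.258
  outer loop
   vertex 2.8 1.8 4.0
   vertex 3.6 0.8 0.0
   vertex 3.8 2.8 1.6
  endloop
 endfacet
 facet normal -0.077 -0.920 0.383
  outer loop
   vertex 0.8 1.8 3.6
   vertex 0.0 1.2 2.0
   vertex 2.8 1.8 4.0
  endloop
 endfacet
 facet normal -0.374 0.510 -0.775
  outer loop
   vertex 3.0 3.4 2.0
   vertex 3.6 0.8 0.0
   vertex 0.0 1.2 2.0
  endloop
 endfacet
 facet normal 0.073 0.619 -0.782
  outer loop
   vertex 3.0 3.4 2.0
   vertex 3.8 2.8 1.6
   vertex 3.6 0.8 0.0
  endloop
 endfacet
 facet normal -0.591 0.806 -0.007
  outer loop
   vertex 3.0 3.4 2.0
   vertex 0.0 1.2 2.0
   vertex 0.8 1.8 3.6
  endloop
 endfacet
 facet normal 0.665 0.549 0.506
  outer loop
   vertex 3.0 3.4 2.0
   vertex 2.8 1.8 4.0
   vertex 3.8 2.8 1.6
  endloop
 endfacet
 facet normal -0.122 0.781 0.612
  outer loop
   vertex 3.0 3.4 2.0
   vertex 0.8 1.8 3.6
   vertex 2.8 1.8 4.0
  endloop
 endfacet
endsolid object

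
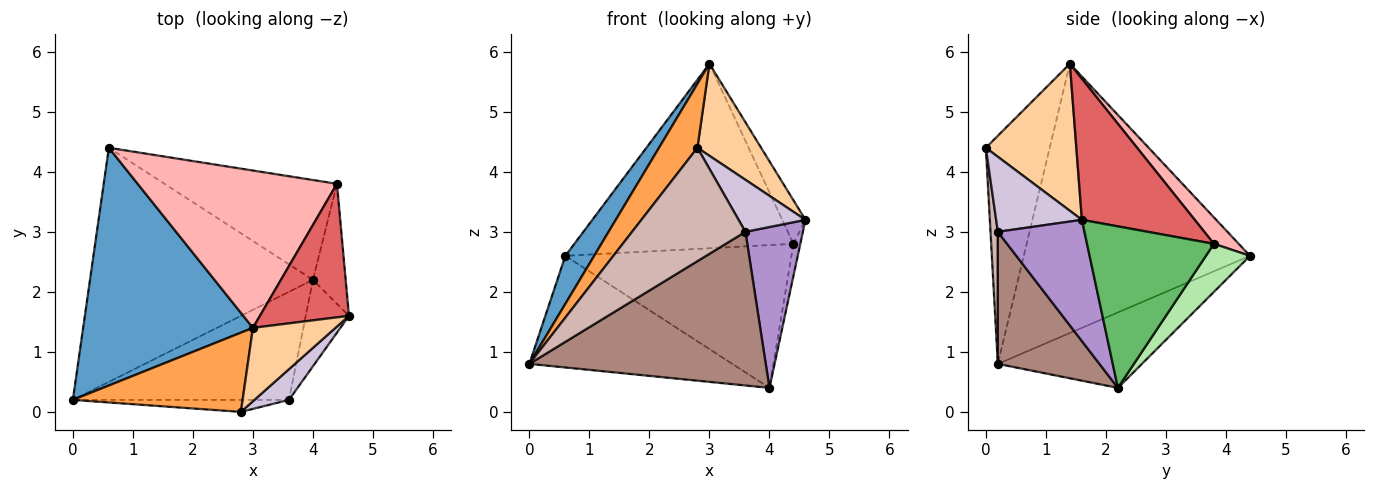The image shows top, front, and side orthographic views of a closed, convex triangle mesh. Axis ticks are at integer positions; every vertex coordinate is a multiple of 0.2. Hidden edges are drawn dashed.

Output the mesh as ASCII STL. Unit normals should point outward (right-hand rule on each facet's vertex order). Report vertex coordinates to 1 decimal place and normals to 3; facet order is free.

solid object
 facet normal -0.841 -0.107 0.530
  outer loop
   vertex 3.0 1.4 5.8
   vertex 0.6 4.4 2.6
   vertex 0.0 0.2 0.8
  endloop
 endfacet
 facet normal -0.292 0.412 -0.863
  outer loop
   vertex 4.0 2.2 0.4
   vertex 0.0 0.2 0.8
   vertex 0.6 4.4 2.6
  endloop
 endfacet
 facet normal -0.722 -0.435 0.538
  outer loop
   vertex 2.8 0.0 4.4
   vertex 3.0 1.4 5.8
   vertex 0.0 0.2 0.8
  endloop
 endfacet
 facet normal 0.743 -0.523 0.417
  outer loop
   vertex 2.8 0.0 4.4
   vertex 4.6 1.6 3.2
   vertex 3.0 1.4 5.8
  endloop
 endfacet
 facet normal 0.979 0.053 -0.198
  outer loop
   vertex 4.4 3.8 2.8
   vertex 4.6 1.6 3.2
   vertex 4.0 2.2 0.4
  endloop
 endfacet
 facet normal 0.158 0.809 -0.566
  outer loop
   vertex 4.4 3.8 2.8
   vertex 4.0 2.2 0.4
   vertex 0.6 4.4 2.6
  endloop
 endfacet
 facet normal 0.833 0.171 0.526
  outer loop
   vertex 4.4 3.8 2.8
   vertex 3.0 1.4 5.8
   vertex 4.6 1.6 3.2
  endloop
 endfacet
 facet normal 0.086 0.758 0.646
  outer loop
   vertex 4.4 3.8 2.8
   vertex 0.6 4.4 2.6
   vertex 3.0 1.4 5.8
  endloop
 endfacet
 facet normal 0.799 -0.530 -0.285
  outer loop
   vertex 3.6 0.2 3.0
   vertex 4.0 2.2 0.4
   vertex 4.6 1.6 3.2
  endloop
 endfacet
 facet normal 0.741 -0.578 0.341
  outer loop
   vertex 3.6 0.2 3.0
   vertex 4.6 1.6 3.2
   vertex 2.8 0.0 4.4
  endloop
 endfacet
 facet normal 0.332 -0.772 -0.543
  outer loop
   vertex 3.6 0.2 3.0
   vertex 0.0 0.2 0.8
   vertex 4.0 2.2 0.4
  endloop
 endfacet
 facet normal 0.064 -0.992 -0.105
  outer loop
   vertex 3.6 0.2 3.0
   vertex 2.8 0.0 4.4
   vertex 0.0 0.2 0.8
  endloop
 endfacet
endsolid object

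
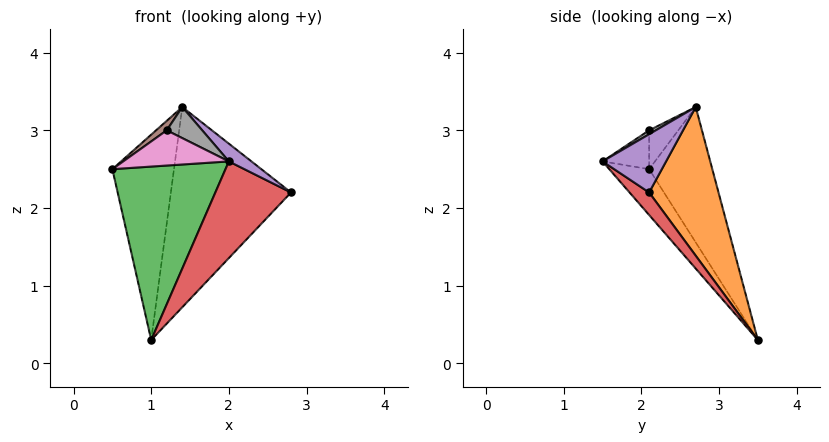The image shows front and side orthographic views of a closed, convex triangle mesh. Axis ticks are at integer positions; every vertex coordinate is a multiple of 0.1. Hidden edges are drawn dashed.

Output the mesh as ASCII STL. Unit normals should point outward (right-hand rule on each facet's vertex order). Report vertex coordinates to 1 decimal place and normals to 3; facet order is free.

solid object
 facet normal -0.689 0.672 0.271
  outer loop
   vertex 1.4 2.7 3.3
   vertex 1.0 3.5 0.3
   vertex 0.5 2.1 2.5
  endloop
 endfacet
 facet normal 0.494 0.854 0.162
  outer loop
   vertex 1.4 2.7 3.3
   vertex 2.8 2.1 2.2
   vertex 1.0 3.5 0.3
  endloop
 endfacet
 facet normal -0.275 -0.782 -0.560
  outer loop
   vertex 2.0 1.5 2.6
   vertex 0.5 2.1 2.5
   vertex 1.0 3.5 0.3
  endloop
 endfacet
 facet normal 0.182 -0.702 -0.689
  outer loop
   vertex 2.0 1.5 2.6
   vertex 1.0 3.5 0.3
   vertex 2.8 2.1 2.2
  endloop
 endfacet
 facet normal 0.552 -0.196 0.810
  outer loop
   vertex 2.0 1.5 2.6
   vertex 2.8 2.1 2.2
   vertex 1.4 2.7 3.3
  endloop
 endfacet
 facet normal -0.568 -0.208 0.796
  outer loop
   vertex 1.2 2.1 3.0
   vertex 1.4 2.7 3.3
   vertex 0.5 2.1 2.5
  endloop
 endfacet
 facet normal -0.351 -0.797 0.492
  outer loop
   vertex 1.2 2.1 3.0
   vertex 0.5 2.1 2.5
   vertex 2.0 1.5 2.6
  endloop
 endfacet
 facet normal 0.088 -0.469 0.879
  outer loop
   vertex 1.2 2.1 3.0
   vertex 2.0 1.5 2.6
   vertex 1.4 2.7 3.3
  endloop
 endfacet
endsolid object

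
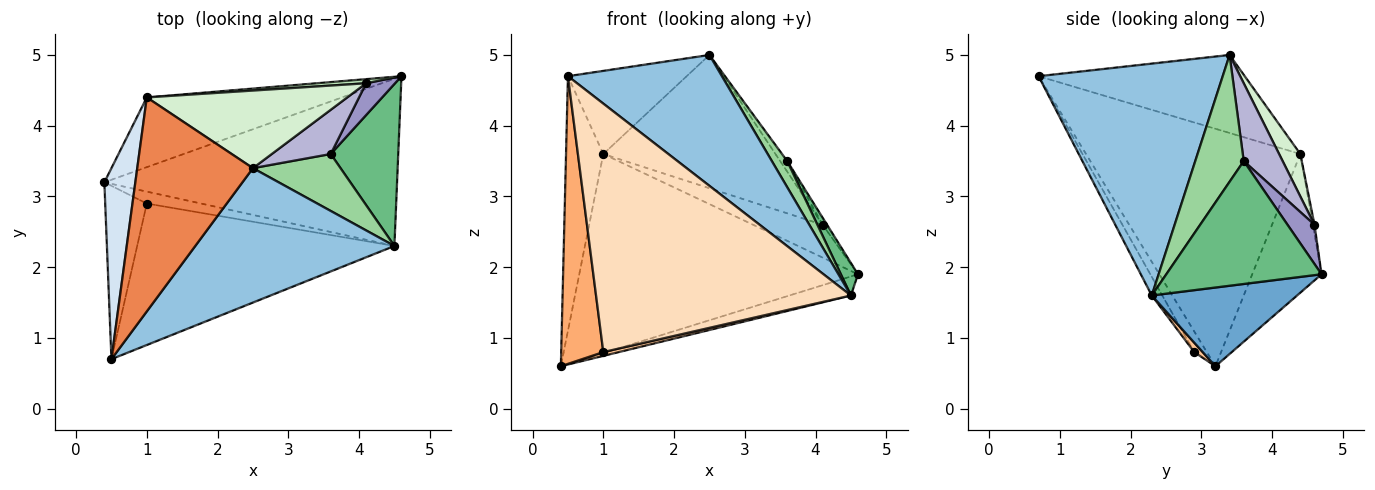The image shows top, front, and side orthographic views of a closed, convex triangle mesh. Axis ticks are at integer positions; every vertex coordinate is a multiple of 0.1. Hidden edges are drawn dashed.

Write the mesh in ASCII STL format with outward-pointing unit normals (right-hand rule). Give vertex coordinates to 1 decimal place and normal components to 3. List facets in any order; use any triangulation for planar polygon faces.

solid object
 facet normal 0.258 0.109 -0.960
  outer loop
   vertex 4.5 2.3 1.6
   vertex 0.4 3.2 0.6
   vertex 4.6 4.7 1.9
  endloop
 endfacet
 facet normal 0.641 -0.536 0.550
  outer loop
   vertex 4.5 2.3 1.6
   vertex 2.5 3.4 5.0
   vertex 0.5 0.7 4.7
  endloop
 endfacet
 facet normal -0.229 0.919 -0.322
  outer loop
   vertex 1.0 4.4 3.6
   vertex 4.6 4.7 1.9
   vertex 0.4 3.2 0.6
  endloop
 endfacet
 facet normal -0.977 0.170 0.127
  outer loop
   vertex 1.0 4.4 3.6
   vertex 0.4 3.2 0.6
   vertex 0.5 0.7 4.7
  endloop
 endfacet
 facet normal -0.532 0.307 0.789
  outer loop
   vertex 1.0 4.4 3.6
   vertex 0.5 0.7 4.7
   vertex 2.5 3.4 5.0
  endloop
 endfacet
 facet normal -0.248 -0.830 -0.500
  outer loop
   vertex 1.0 2.9 0.8
   vertex 0.5 0.7 4.7
   vertex 0.4 3.2 0.6
  endloop
 endfacet
 facet normal 0.163 -0.300 -0.940
  outer loop
   vertex 1.0 2.9 0.8
   vertex 0.4 3.2 0.6
   vertex 4.5 2.3 1.6
  endloop
 endfacet
 facet normal -0.036 -0.868 -0.494
  outer loop
   vertex 1.0 2.9 0.8
   vertex 4.5 2.3 1.6
   vertex 0.5 0.7 4.7
  endloop
 endfacet
 facet normal 0.872 -0.096 0.479
  outer loop
   vertex 3.6 3.6 3.5
   vertex 4.5 2.3 1.6
   vertex 4.6 4.7 1.9
  endloop
 endfacet
 facet normal 0.796 -0.253 0.550
  outer loop
   vertex 3.6 3.6 3.5
   vertex 2.5 3.4 5.0
   vertex 4.5 2.3 1.6
  endloop
 endfacet
 facet normal -0.024 0.992 0.125
  outer loop
   vertex 4.1 4.6 2.6
   vertex 4.6 4.7 1.9
   vertex 1.0 4.4 3.6
  endloop
 endfacet
 facet normal 0.106 0.859 0.500
  outer loop
   vertex 4.1 4.6 2.6
   vertex 1.0 4.4 3.6
   vertex 2.5 3.4 5.0
  endloop
 endfacet
 facet normal 0.798 0.131 0.589
  outer loop
   vertex 4.1 4.6 2.6
   vertex 3.6 3.6 3.5
   vertex 4.6 4.7 1.9
  endloop
 endfacet
 facet normal 0.789 0.143 0.598
  outer loop
   vertex 4.1 4.6 2.6
   vertex 2.5 3.4 5.0
   vertex 3.6 3.6 3.5
  endloop
 endfacet
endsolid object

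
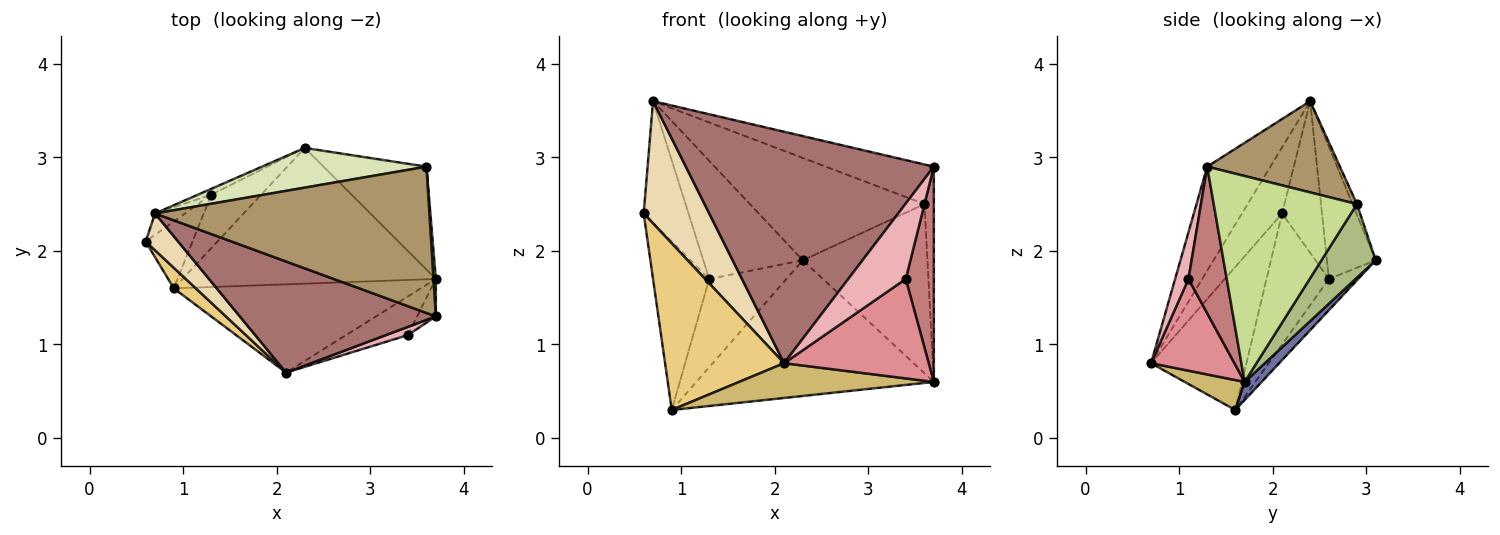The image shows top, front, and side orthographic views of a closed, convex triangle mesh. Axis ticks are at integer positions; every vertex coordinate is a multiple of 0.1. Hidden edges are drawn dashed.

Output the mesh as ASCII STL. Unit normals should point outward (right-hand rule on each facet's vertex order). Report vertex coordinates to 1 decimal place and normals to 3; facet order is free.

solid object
 facet normal 0.050 0.706 -0.706
  outer loop
   vertex 0.9 1.6 0.3
   vertex 2.3 3.1 1.9
   vertex 3.7 1.7 0.6
  endloop
 endfacet
 facet normal -0.718 0.647 -0.257
  outer loop
   vertex 1.3 2.6 1.7
   vertex 0.9 1.6 0.3
   vertex 0.6 2.1 2.4
  endloop
 endfacet
 facet normal -0.308 0.814 -0.493
  outer loop
   vertex 1.3 2.6 1.7
   vertex 2.3 3.1 1.9
   vertex 0.9 1.6 0.3
  endloop
 endfacet
 facet normal -0.659 0.741 -0.130
  outer loop
   vertex 0.7 2.4 3.6
   vertex 1.3 2.6 1.7
   vertex 0.6 2.1 2.4
  endloop
 endfacet
 facet normal -0.440 0.897 -0.044
  outer loop
   vertex 0.7 2.4 3.6
   vertex 2.3 3.1 1.9
   vertex 1.3 2.6 1.7
  endloop
 endfacet
 facet normal 0.348 0.801 -0.487
  outer loop
   vertex 3.6 2.9 2.5
   vertex 3.7 1.7 0.6
   vertex 2.3 3.1 1.9
  endloop
 endfacet
 facet normal 0.998 0.065 0.011
  outer loop
   vertex 3.6 2.9 2.5
   vertex 3.7 1.3 2.9
   vertex 3.7 1.7 0.6
  endloop
 endfacet
 facet normal -0.024 0.932 0.362
  outer loop
   vertex 3.6 2.9 2.5
   vertex 2.3 3.1 1.9
   vertex 0.7 2.4 3.6
  endloop
 endfacet
 facet normal 0.306 0.249 0.919
  outer loop
   vertex 3.6 2.9 2.5
   vertex 0.7 2.4 3.6
   vertex 3.7 1.3 2.9
  endloop
 endfacet
 facet normal 0.112 -0.364 -0.925
  outer loop
   vertex 2.1 0.7 0.8
   vertex 0.9 1.6 0.3
   vertex 3.7 1.7 0.6
  endloop
 endfacet
 facet normal -0.623 -0.777 0.096
  outer loop
   vertex 2.1 0.7 0.8
   vertex 0.6 2.1 2.4
   vertex 0.9 1.6 0.3
  endloop
 endfacet
 facet normal -0.506 -0.826 0.249
  outer loop
   vertex 2.1 0.7 0.8
   vertex 0.7 2.4 3.6
   vertex 0.6 2.1 2.4
  endloop
 endfacet
 facet normal -0.224 -0.879 0.422
  outer loop
   vertex 2.1 0.7 0.8
   vertex 3.7 1.3 2.9
   vertex 0.7 2.4 3.6
  endloop
 endfacet
 facet normal 0.802 -0.589 -0.102
  outer loop
   vertex 3.4 1.1 1.7
   vertex 3.7 1.7 0.6
   vertex 3.7 1.3 2.9
  endloop
 endfacet
 facet normal 0.473 -0.821 -0.319
  outer loop
   vertex 3.4 1.1 1.7
   vertex 2.1 0.7 0.8
   vertex 3.7 1.7 0.6
  endloop
 endfacet
 facet normal 0.225 -0.969 0.105
  outer loop
   vertex 3.4 1.1 1.7
   vertex 3.7 1.3 2.9
   vertex 2.1 0.7 0.8
  endloop
 endfacet
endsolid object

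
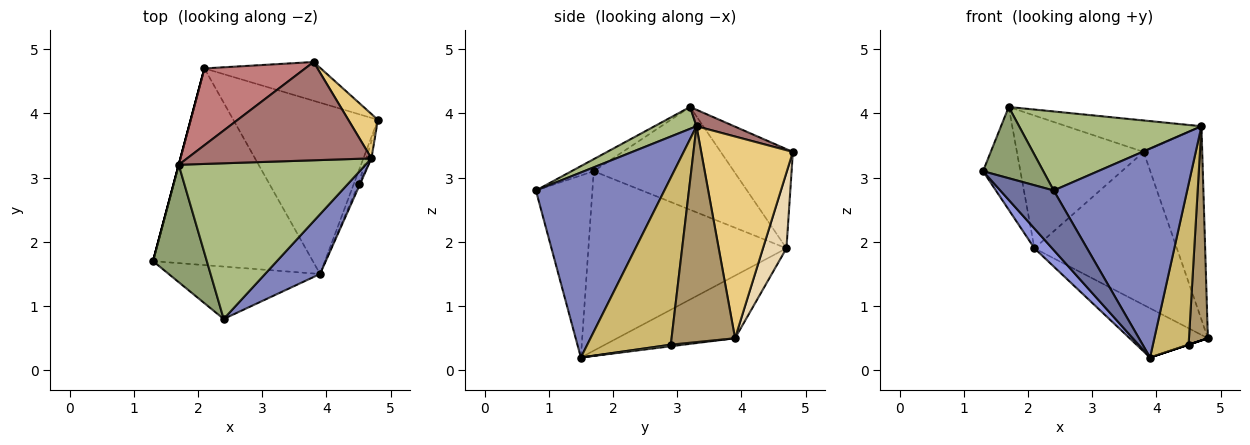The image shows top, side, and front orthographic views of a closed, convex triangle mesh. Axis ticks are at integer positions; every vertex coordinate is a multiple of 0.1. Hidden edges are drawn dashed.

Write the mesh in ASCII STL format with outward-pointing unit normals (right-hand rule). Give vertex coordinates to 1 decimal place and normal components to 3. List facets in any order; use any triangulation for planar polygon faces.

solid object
 facet normal -0.622 -0.588 -0.517
  outer loop
   vertex 2.4 0.8 2.8
   vertex 1.3 1.7 3.1
   vertex 3.9 1.5 0.2
  endloop
 endfacet
 facet normal 0.679 -0.706 0.202
  outer loop
   vertex 4.7 3.3 3.8
   vertex 2.4 0.8 2.8
   vertex 3.9 1.5 0.2
  endloop
 endfacet
 facet normal -0.745 -0.067 -0.664
  outer loop
   vertex 2.1 4.7 1.9
   vertex 3.9 1.5 0.2
   vertex 1.3 1.7 3.1
  endloop
 endfacet
 facet normal -0.384 0.255 -0.887
  outer loop
   vertex 2.1 4.7 1.9
   vertex 4.8 3.9 0.5
   vertex 3.9 1.5 0.2
  endloop
 endfacet
 facet normal -0.188 -0.510 0.840
  outer loop
   vertex 1.7 3.2 4.1
   vertex 1.3 1.7 3.1
   vertex 2.4 0.8 2.8
  endloop
 endfacet
 facet normal 0.104 -0.450 0.887
  outer loop
   vertex 1.7 3.2 4.1
   vertex 2.4 0.8 2.8
   vertex 4.7 3.3 3.8
  endloop
 endfacet
 facet normal -0.966 0.258 0.000
  outer loop
   vertex 1.7 3.2 4.1
   vertex 2.1 4.7 1.9
   vertex 1.3 1.7 3.1
  endloop
 endfacet
 facet normal 0.316 0.000 -0.949
  outer loop
   vertex 4.5 2.9 0.4
   vertex 3.9 1.5 0.2
   vertex 4.8 3.9 0.5
  endloop
 endfacet
 facet normal 0.958 -0.285 -0.023
  outer loop
   vertex 4.5 2.9 0.4
   vertex 4.8 3.9 0.5
   vertex 4.7 3.3 3.8
  endloop
 endfacet
 facet normal 0.920 -0.393 -0.008
  outer loop
   vertex 4.5 2.9 0.4
   vertex 4.7 3.3 3.8
   vertex 3.9 1.5 0.2
  endloop
 endfacet
 facet normal 0.836 0.534 0.123
  outer loop
   vertex 3.8 4.8 3.4
   vertex 4.7 3.3 3.8
   vertex 4.8 3.9 0.5
  endloop
 endfacet
 facet normal 0.158 0.957 -0.243
  outer loop
   vertex 3.8 4.8 3.4
   vertex 4.8 3.9 0.5
   vertex 2.1 4.7 1.9
  endloop
 endfacet
 facet normal 0.085 0.304 0.949
  outer loop
   vertex 3.8 4.8 3.4
   vertex 1.7 3.2 4.1
   vertex 4.7 3.3 3.8
  endloop
 endfacet
 facet normal -0.442 0.777 0.449
  outer loop
   vertex 3.8 4.8 3.4
   vertex 2.1 4.7 1.9
   vertex 1.7 3.2 4.1
  endloop
 endfacet
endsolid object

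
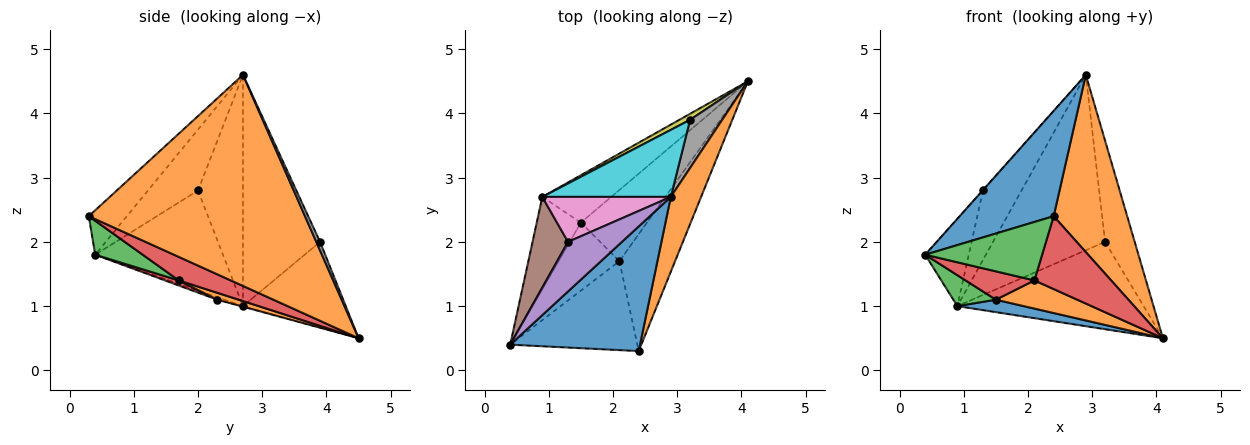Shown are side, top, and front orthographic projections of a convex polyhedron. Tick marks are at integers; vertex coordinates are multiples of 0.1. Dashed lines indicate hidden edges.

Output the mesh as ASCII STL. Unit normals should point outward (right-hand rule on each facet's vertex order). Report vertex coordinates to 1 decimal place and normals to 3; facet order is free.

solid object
 facet normal -0.253 -0.625 0.739
  outer loop
   vertex 2.9 2.7 4.6
   vertex 0.4 0.4 1.8
   vertex 2.4 0.3 2.4
  endloop
 endfacet
 facet normal 0.938 -0.319 0.135
  outer loop
   vertex 2.9 2.7 4.6
   vertex 2.4 0.3 2.4
   vertex 4.1 4.5 0.5
  endloop
 endfacet
 facet normal 0.218 -0.536 -0.816
  outer loop
   vertex 2.1 1.7 1.4
   vertex 2.4 0.3 2.4
   vertex 0.4 0.4 1.8
  endloop
 endfacet
 facet normal 0.338 -0.498 -0.799
  outer loop
   vertex 2.1 1.7 1.4
   vertex 4.1 4.5 0.5
   vertex 2.4 0.3 2.4
  endloop
 endfacet
 facet normal -0.749 0.007 0.663
  outer loop
   vertex 1.3 2.0 2.8
   vertex 0.4 0.4 1.8
   vertex 2.9 2.7 4.6
  endloop
 endfacet
 facet normal -0.897 0.306 0.318
  outer loop
   vertex 1.3 2.0 2.8
   vertex 0.9 2.7 1.0
   vertex 0.4 0.4 1.8
  endloop
 endfacet
 facet normal -0.700 0.600 0.389
  outer loop
   vertex 1.3 2.0 2.8
   vertex 2.9 2.7 4.6
   vertex 0.9 2.7 1.0
  endloop
 endfacet
 facet normal 0.114 0.897 0.427
  outer loop
   vertex 3.2 3.9 2.0
   vertex 2.9 2.7 4.6
   vertex 4.1 4.5 0.5
  endloop
 endfacet
 facet normal -0.482 0.874 0.060
  outer loop
   vertex 3.2 3.9 2.0
   vertex 4.1 4.5 0.5
   vertex 0.9 2.7 1.0
  endloop
 endfacet
 facet normal -0.541 0.786 0.300
  outer loop
   vertex 3.2 3.9 2.0
   vertex 0.9 2.7 1.0
   vertex 2.9 2.7 4.6
  endloop
 endfacet
 facet normal -0.008 -0.254 -0.967
  outer loop
   vertex 1.5 2.3 1.1
   vertex 0.9 2.7 1.0
   vertex 4.1 4.5 0.5
  endloop
 endfacet
 facet normal 0.096 -0.366 -0.925
  outer loop
   vertex 1.5 2.3 1.1
   vertex 4.1 4.5 0.5
   vertex 2.1 1.7 1.4
  endloop
 endfacet
 facet normal -0.054 -0.318 -0.947
  outer loop
   vertex 1.5 2.3 1.1
   vertex 0.4 0.4 1.8
   vertex 0.9 2.7 1.0
  endloop
 endfacet
 facet normal 0.077 -0.383 -0.920
  outer loop
   vertex 1.5 2.3 1.1
   vertex 2.1 1.7 1.4
   vertex 0.4 0.4 1.8
  endloop
 endfacet
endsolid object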